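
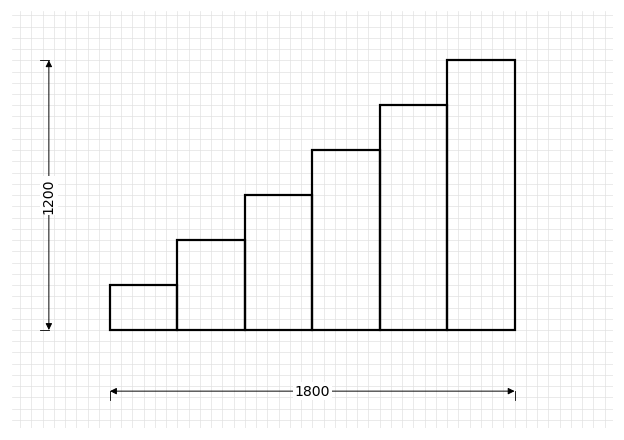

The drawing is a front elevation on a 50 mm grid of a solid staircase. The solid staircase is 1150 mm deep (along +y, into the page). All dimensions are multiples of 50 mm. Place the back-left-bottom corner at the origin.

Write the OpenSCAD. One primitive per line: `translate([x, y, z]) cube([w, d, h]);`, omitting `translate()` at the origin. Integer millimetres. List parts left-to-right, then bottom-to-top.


cube([300, 1150, 200]);
translate([300, 0, 0]) cube([300, 1150, 400]);
translate([600, 0, 0]) cube([300, 1150, 600]);
translate([900, 0, 0]) cube([300, 1150, 800]);
translate([1200, 0, 0]) cube([300, 1150, 1000]);
translate([1500, 0, 0]) cube([300, 1150, 1200]);


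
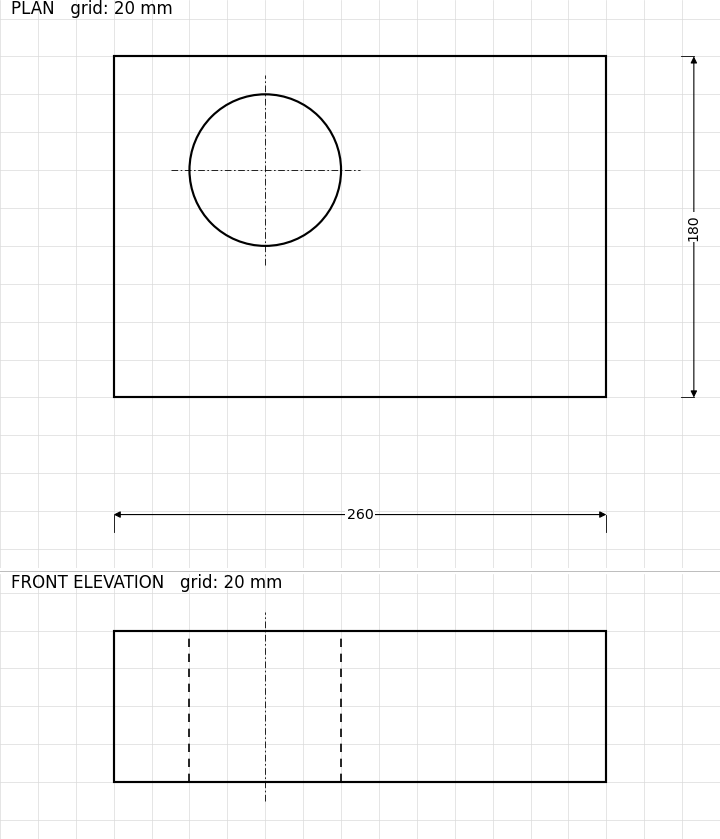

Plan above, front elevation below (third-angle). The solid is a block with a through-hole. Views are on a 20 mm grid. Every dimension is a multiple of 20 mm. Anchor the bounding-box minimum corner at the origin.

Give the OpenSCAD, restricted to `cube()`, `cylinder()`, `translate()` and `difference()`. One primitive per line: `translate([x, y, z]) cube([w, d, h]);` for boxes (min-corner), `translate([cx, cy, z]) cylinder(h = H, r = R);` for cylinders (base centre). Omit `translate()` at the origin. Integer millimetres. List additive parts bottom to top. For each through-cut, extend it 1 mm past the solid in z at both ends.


difference() {
  cube([260, 180, 80]);
  translate([80, 120, -1]) cylinder(h = 82, r = 40);
}


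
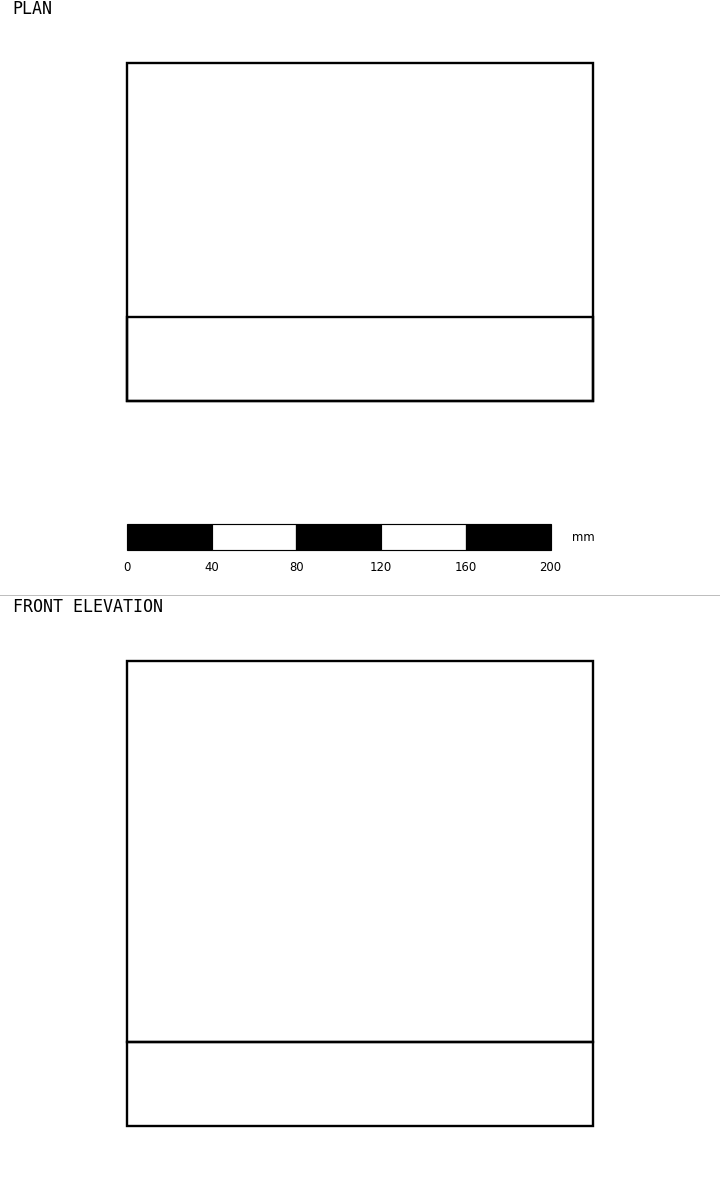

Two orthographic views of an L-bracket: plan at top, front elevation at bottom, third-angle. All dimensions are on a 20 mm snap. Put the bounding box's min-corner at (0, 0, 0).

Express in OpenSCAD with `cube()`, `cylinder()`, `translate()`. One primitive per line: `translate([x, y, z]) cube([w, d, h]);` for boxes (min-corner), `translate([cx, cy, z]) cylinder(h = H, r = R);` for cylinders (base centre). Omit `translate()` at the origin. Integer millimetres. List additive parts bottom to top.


cube([220, 160, 40]);
translate([0, 0, 40]) cube([220, 40, 180]);


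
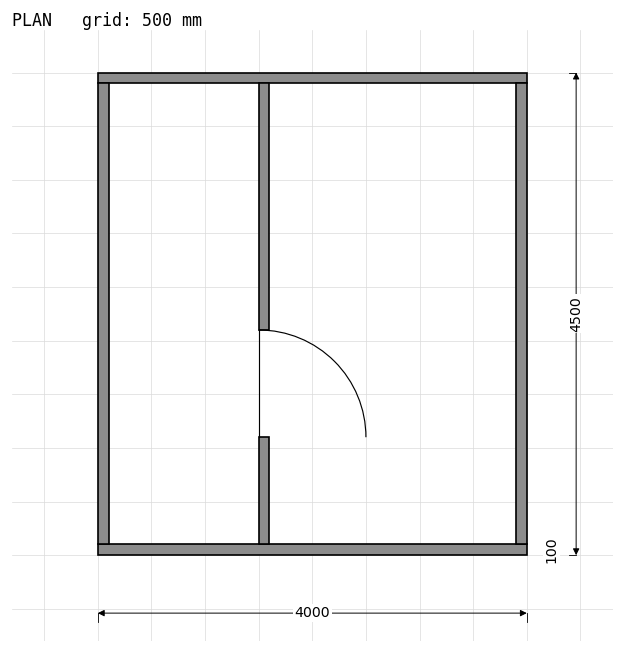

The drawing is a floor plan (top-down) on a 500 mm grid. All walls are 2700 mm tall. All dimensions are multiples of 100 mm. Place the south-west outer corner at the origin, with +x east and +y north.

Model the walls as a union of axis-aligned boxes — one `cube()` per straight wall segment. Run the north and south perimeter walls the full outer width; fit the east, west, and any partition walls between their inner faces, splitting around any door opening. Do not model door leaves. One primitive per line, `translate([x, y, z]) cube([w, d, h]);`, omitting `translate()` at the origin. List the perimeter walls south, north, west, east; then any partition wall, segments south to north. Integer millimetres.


cube([4000, 100, 2700]);
translate([0, 4400, 0]) cube([4000, 100, 2700]);
translate([0, 100, 0]) cube([100, 4300, 2700]);
translate([3900, 100, 0]) cube([100, 4300, 2700]);
translate([1500, 100, 0]) cube([100, 1000, 2700]);
translate([1500, 2100, 0]) cube([100, 2300, 2700]);


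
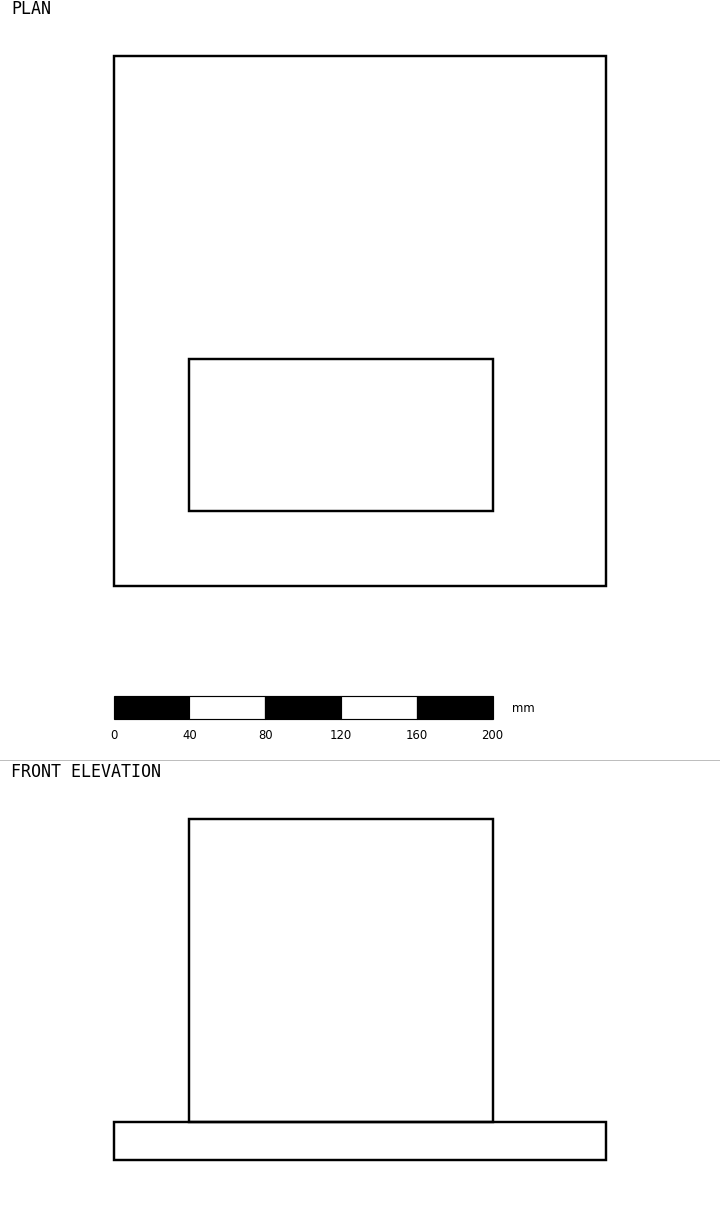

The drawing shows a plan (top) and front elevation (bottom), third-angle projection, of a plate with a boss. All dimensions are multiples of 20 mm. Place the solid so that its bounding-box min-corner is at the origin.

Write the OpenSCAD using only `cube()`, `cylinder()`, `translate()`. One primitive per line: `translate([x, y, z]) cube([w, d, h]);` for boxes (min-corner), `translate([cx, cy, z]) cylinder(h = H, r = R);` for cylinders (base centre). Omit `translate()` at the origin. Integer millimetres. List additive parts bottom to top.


cube([260, 280, 20]);
translate([40, 40, 20]) cube([160, 80, 160]);


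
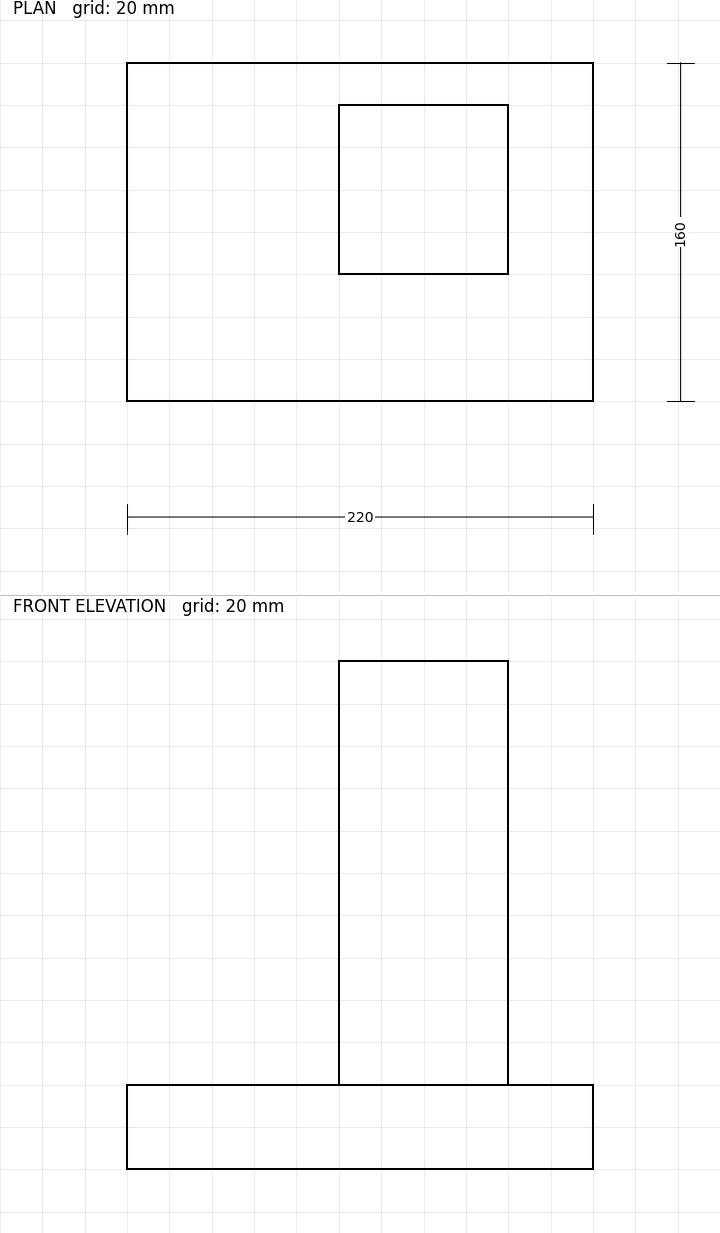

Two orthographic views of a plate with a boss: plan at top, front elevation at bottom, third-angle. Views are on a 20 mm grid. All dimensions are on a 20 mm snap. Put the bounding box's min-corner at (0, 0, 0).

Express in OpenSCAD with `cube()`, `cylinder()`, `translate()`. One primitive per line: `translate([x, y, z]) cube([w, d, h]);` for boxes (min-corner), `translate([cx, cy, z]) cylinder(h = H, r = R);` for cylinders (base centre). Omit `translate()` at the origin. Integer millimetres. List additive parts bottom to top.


cube([220, 160, 40]);
translate([100, 60, 40]) cube([80, 80, 200]);


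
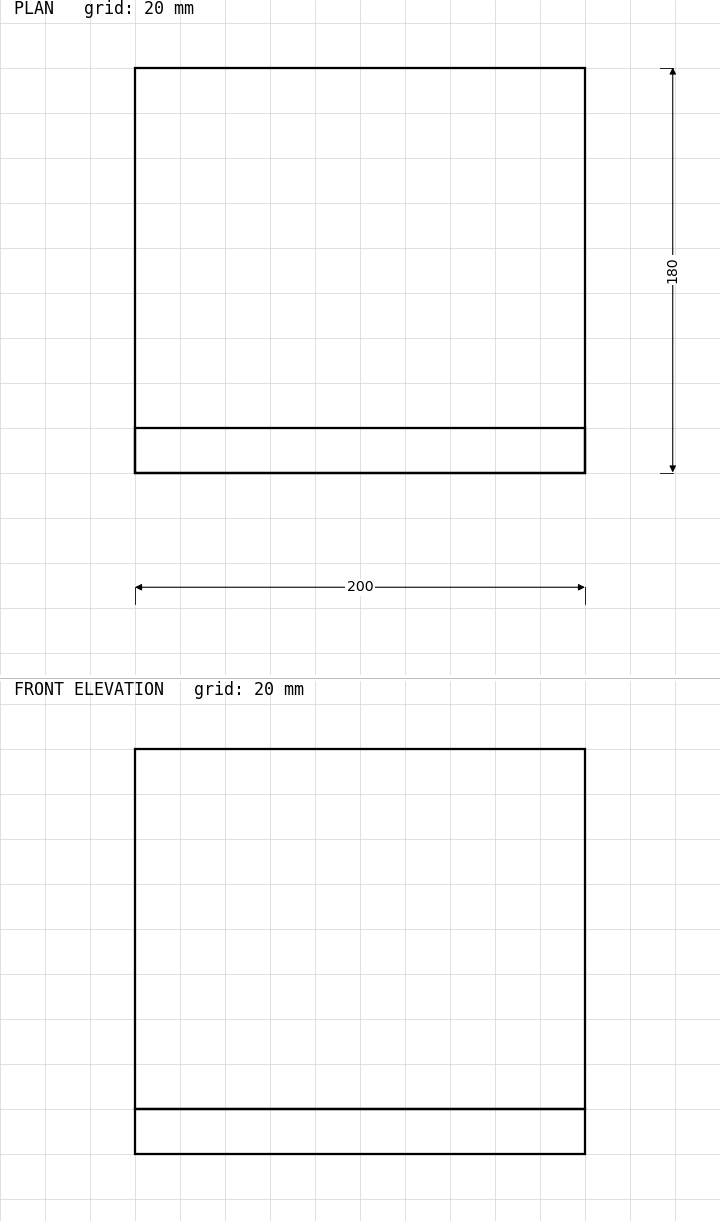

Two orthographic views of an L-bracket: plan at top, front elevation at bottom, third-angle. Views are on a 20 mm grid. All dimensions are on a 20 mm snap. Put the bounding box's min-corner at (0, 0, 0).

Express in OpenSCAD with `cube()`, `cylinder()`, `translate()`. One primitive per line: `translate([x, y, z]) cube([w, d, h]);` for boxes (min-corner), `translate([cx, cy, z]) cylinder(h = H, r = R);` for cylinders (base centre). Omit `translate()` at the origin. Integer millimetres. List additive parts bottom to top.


cube([200, 180, 20]);
translate([0, 0, 20]) cube([200, 20, 160]);


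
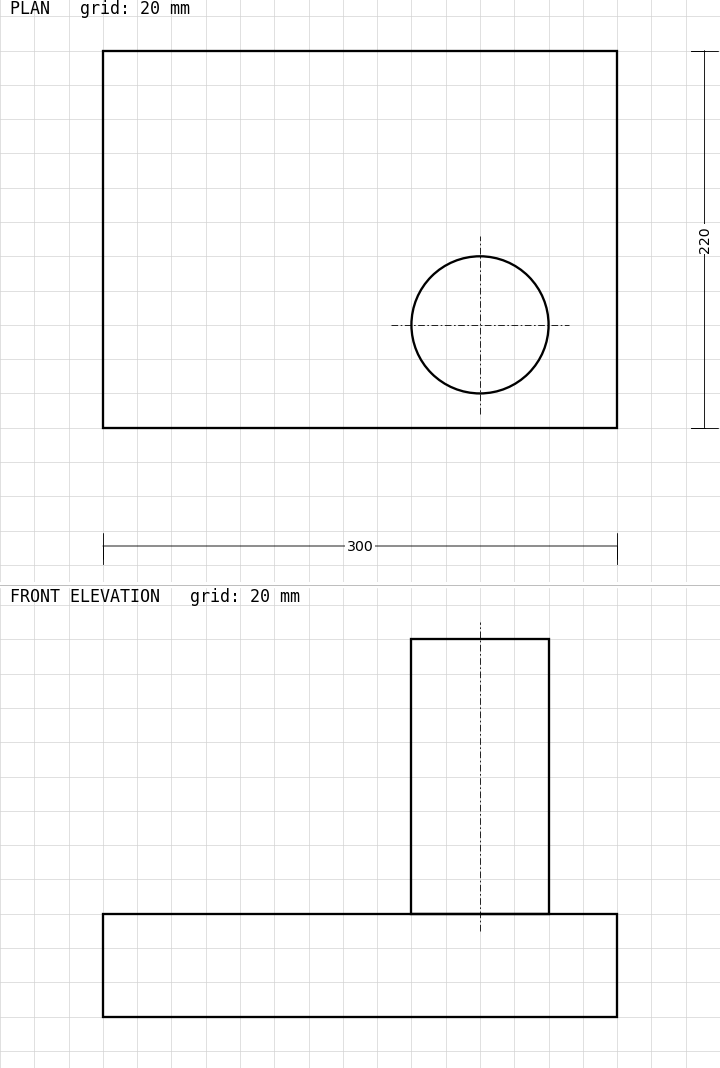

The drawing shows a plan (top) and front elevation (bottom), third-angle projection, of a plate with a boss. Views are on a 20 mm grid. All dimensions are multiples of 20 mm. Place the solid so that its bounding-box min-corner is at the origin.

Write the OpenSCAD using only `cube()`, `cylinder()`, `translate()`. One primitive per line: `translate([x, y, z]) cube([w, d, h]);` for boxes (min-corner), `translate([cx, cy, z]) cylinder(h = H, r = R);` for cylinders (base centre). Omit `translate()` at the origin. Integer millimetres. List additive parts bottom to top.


cube([300, 220, 60]);
translate([220, 60, 60]) cylinder(h = 160, r = 40);


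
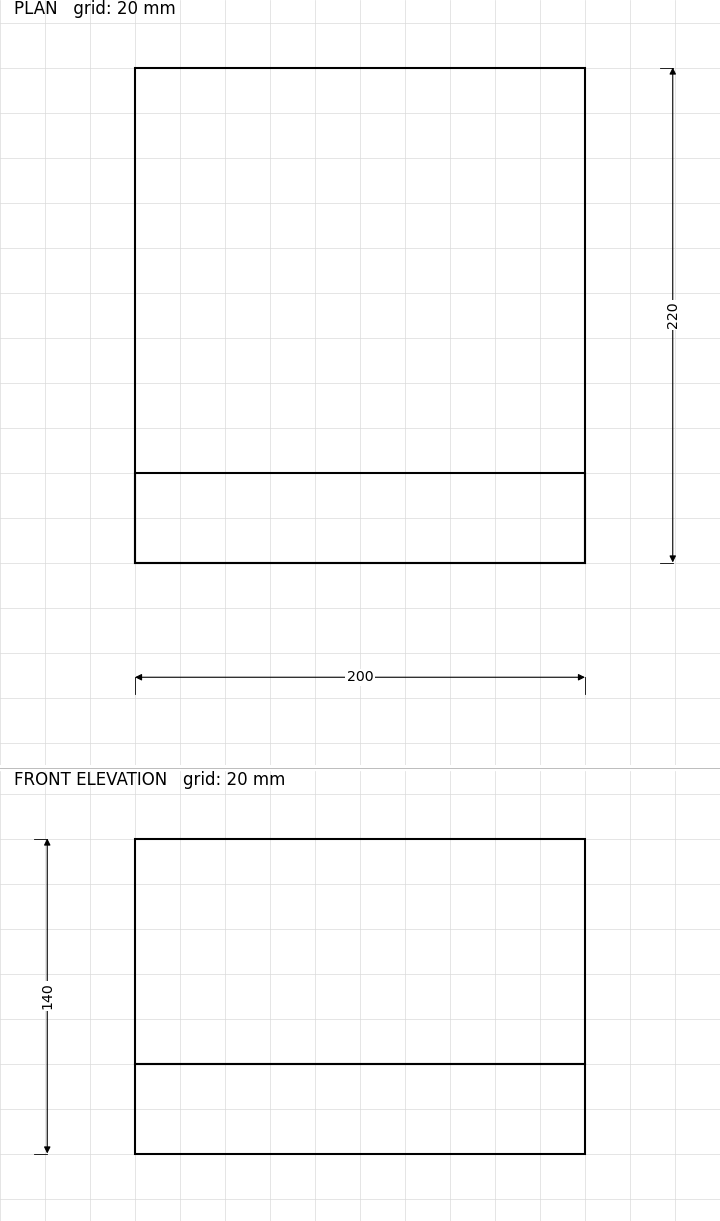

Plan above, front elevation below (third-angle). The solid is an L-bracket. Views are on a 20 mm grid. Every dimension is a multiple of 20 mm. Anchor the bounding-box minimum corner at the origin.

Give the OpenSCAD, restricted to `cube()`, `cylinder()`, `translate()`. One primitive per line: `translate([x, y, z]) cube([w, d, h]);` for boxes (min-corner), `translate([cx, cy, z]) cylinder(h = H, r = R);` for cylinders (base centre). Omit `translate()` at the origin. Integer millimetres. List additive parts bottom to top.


cube([200, 220, 40]);
translate([0, 0, 40]) cube([200, 40, 100]);


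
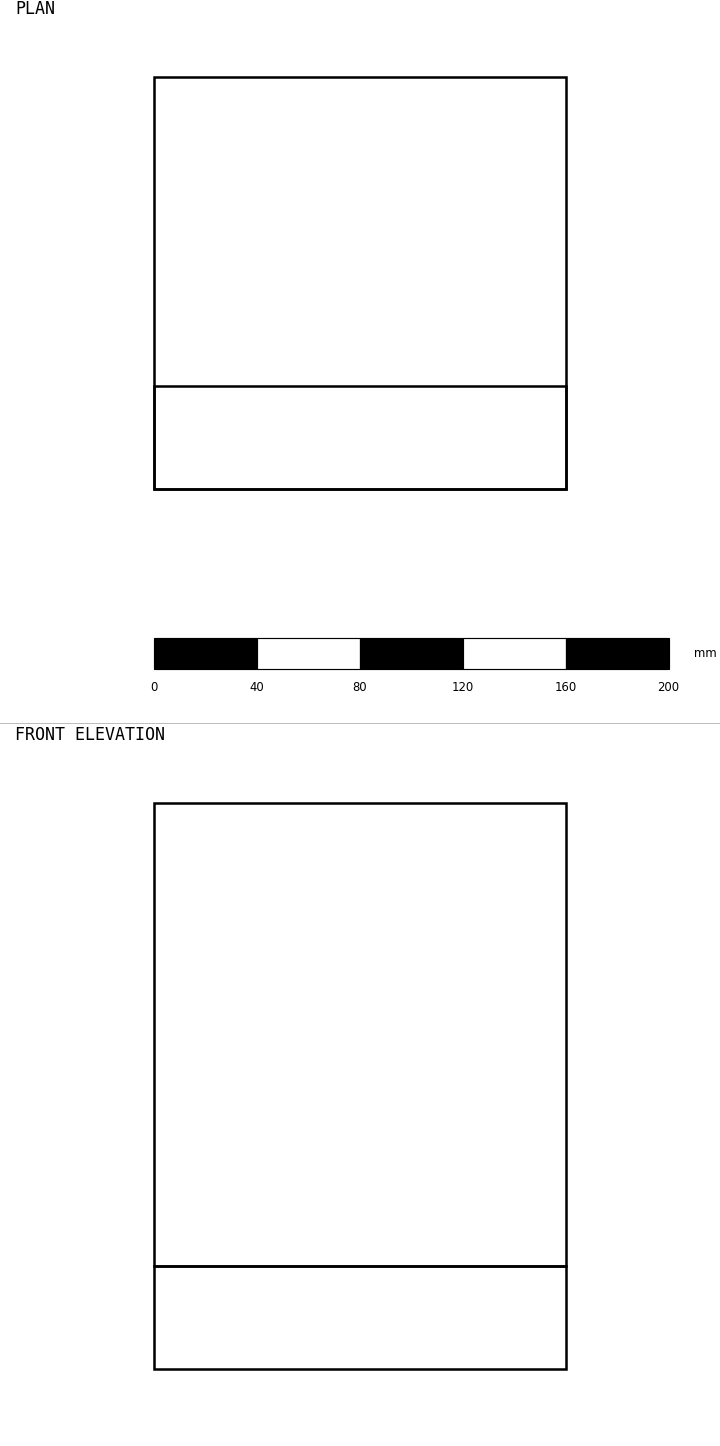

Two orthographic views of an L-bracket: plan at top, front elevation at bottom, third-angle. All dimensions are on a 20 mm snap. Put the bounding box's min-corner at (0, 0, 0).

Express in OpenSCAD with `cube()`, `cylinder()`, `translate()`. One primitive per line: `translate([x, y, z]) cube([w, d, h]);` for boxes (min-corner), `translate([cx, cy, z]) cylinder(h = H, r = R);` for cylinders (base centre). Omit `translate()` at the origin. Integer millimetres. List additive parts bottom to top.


cube([160, 160, 40]);
translate([0, 0, 40]) cube([160, 40, 180]);


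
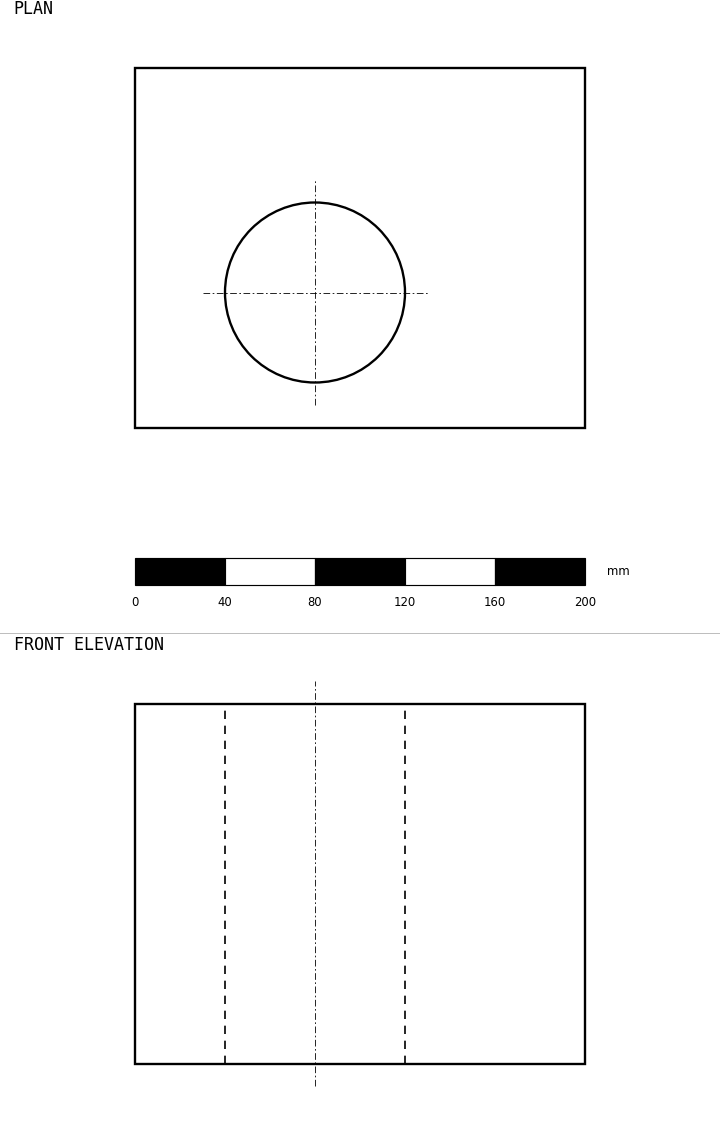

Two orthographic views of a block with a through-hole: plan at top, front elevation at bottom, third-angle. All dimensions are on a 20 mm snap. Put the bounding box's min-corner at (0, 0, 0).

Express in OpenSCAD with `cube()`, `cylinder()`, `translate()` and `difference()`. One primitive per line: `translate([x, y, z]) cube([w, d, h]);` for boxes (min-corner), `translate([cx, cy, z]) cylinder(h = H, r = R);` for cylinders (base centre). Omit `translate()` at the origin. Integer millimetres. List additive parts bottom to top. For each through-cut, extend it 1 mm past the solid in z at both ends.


difference() {
  cube([200, 160, 160]);
  translate([80, 60, -1]) cylinder(h = 162, r = 40);
}


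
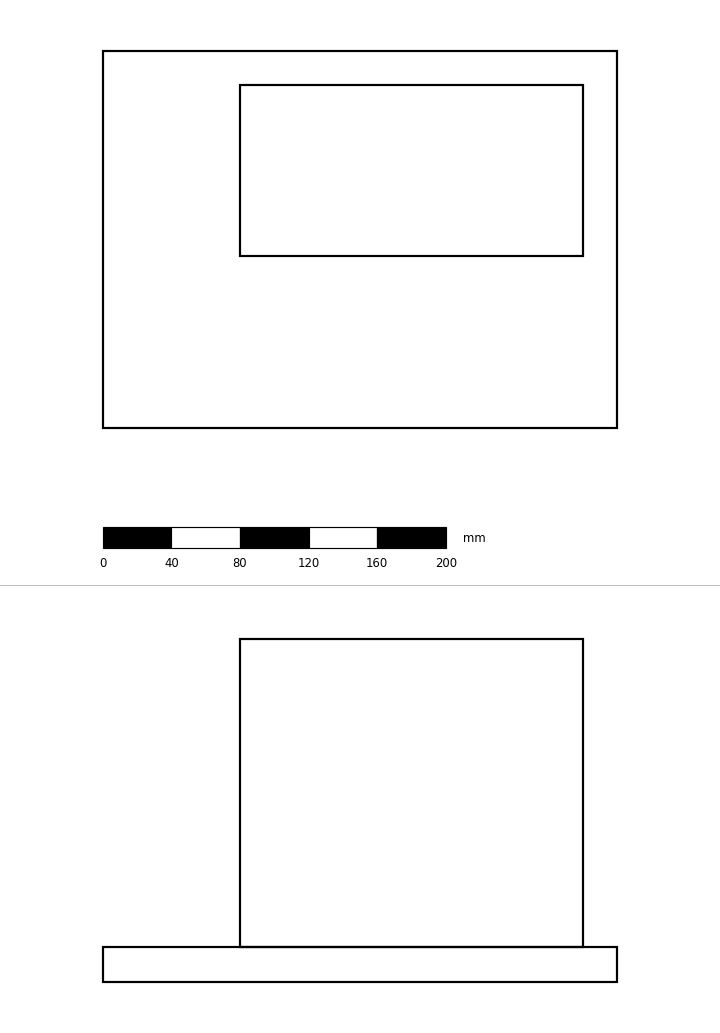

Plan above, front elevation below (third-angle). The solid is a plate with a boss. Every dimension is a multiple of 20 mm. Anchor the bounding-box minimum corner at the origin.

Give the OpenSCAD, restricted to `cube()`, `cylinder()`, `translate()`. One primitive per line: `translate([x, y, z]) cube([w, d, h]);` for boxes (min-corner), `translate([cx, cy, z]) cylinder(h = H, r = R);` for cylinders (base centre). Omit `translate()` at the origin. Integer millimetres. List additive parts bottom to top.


cube([300, 220, 20]);
translate([80, 100, 20]) cube([200, 100, 180]);


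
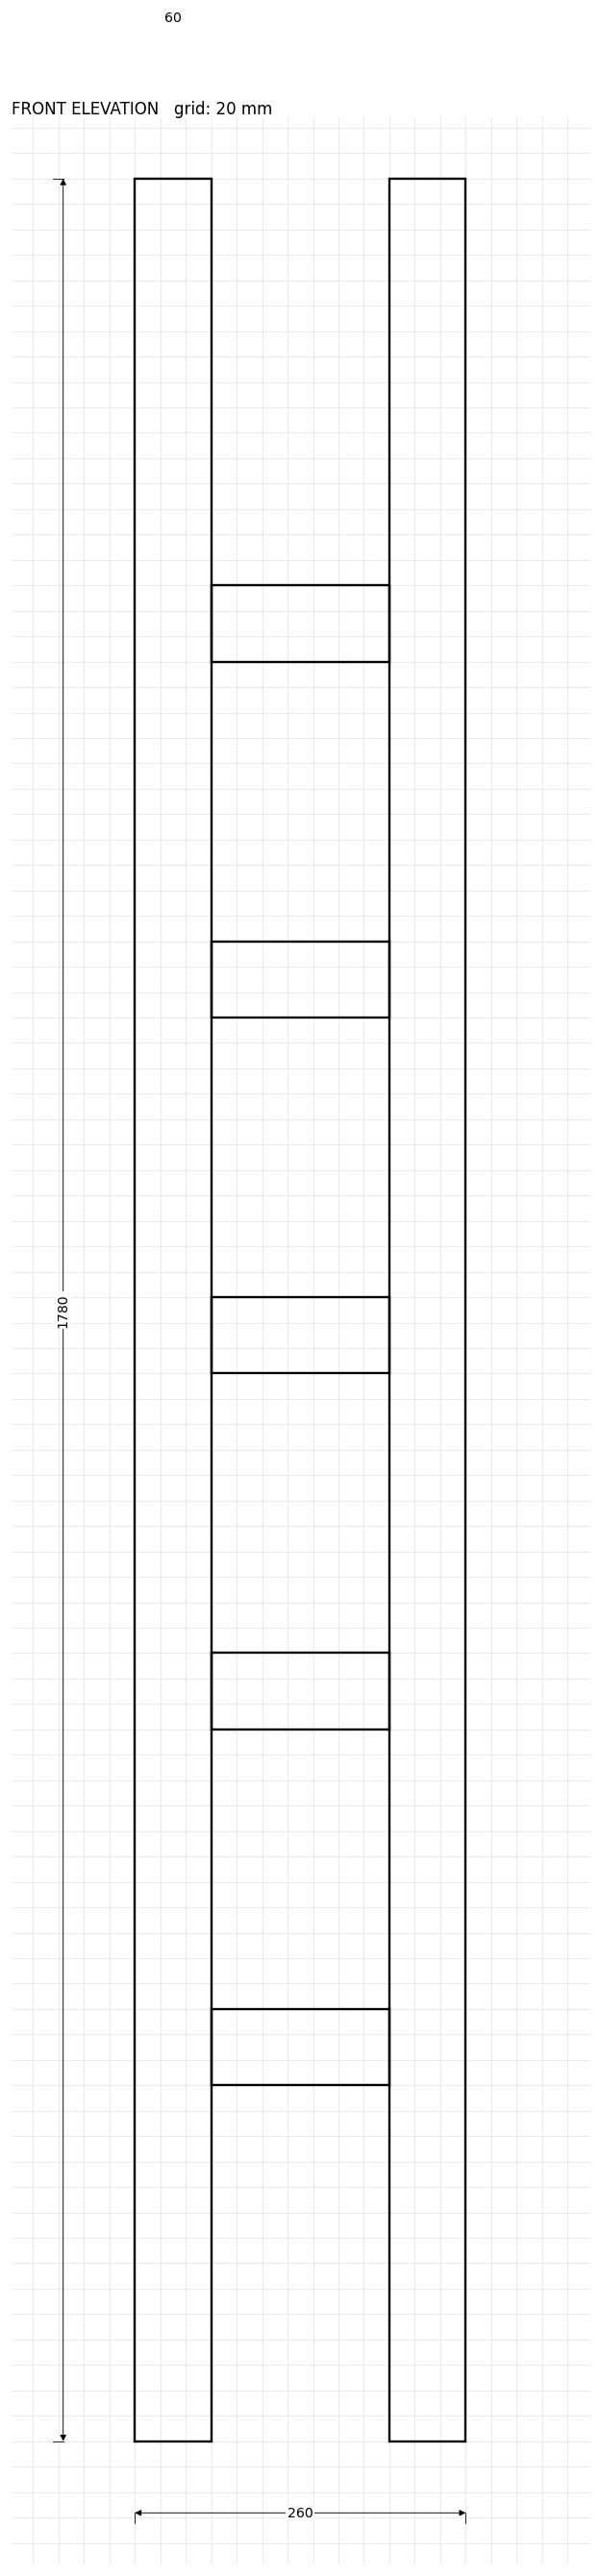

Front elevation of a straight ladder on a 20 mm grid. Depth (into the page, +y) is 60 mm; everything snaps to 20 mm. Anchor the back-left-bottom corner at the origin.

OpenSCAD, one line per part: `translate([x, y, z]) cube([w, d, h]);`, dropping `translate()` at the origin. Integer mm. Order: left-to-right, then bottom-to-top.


cube([60, 60, 1780]);
translate([60, 0, 280]) cube([140, 60, 60]);
translate([60, 0, 560]) cube([140, 60, 60]);
translate([60, 0, 840]) cube([140, 60, 60]);
translate([60, 0, 1120]) cube([140, 60, 60]);
translate([60, 0, 1400]) cube([140, 60, 60]);
translate([200, 0, 0]) cube([60, 60, 1780]);


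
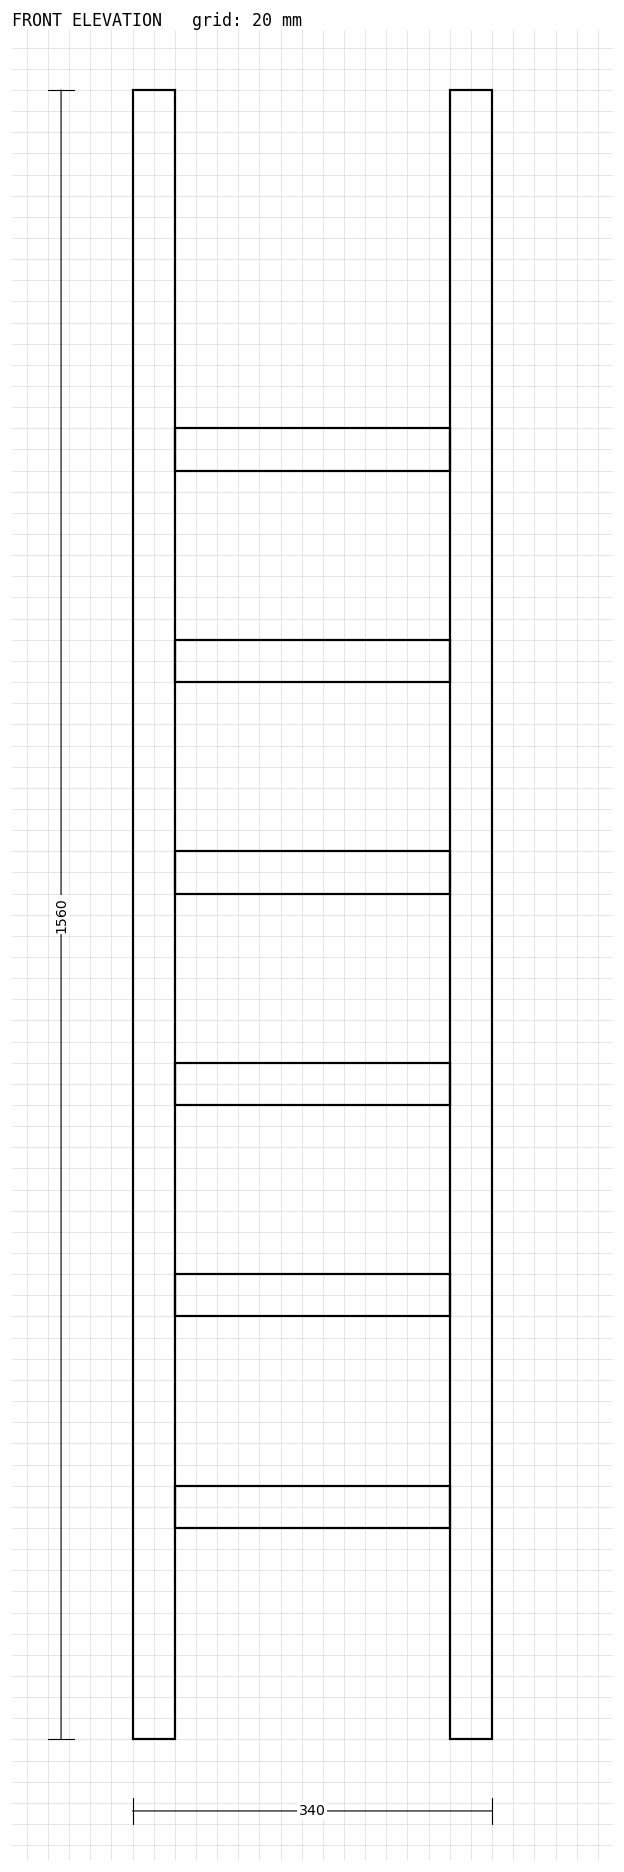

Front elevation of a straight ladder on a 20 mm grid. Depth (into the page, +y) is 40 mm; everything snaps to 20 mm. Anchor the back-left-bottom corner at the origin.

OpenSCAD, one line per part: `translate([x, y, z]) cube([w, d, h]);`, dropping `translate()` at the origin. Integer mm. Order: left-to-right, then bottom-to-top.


cube([40, 40, 1560]);
translate([40, 0, 200]) cube([260, 40, 40]);
translate([40, 0, 400]) cube([260, 40, 40]);
translate([40, 0, 600]) cube([260, 40, 40]);
translate([40, 0, 800]) cube([260, 40, 40]);
translate([40, 0, 1000]) cube([260, 40, 40]);
translate([40, 0, 1200]) cube([260, 40, 40]);
translate([300, 0, 0]) cube([40, 40, 1560]);


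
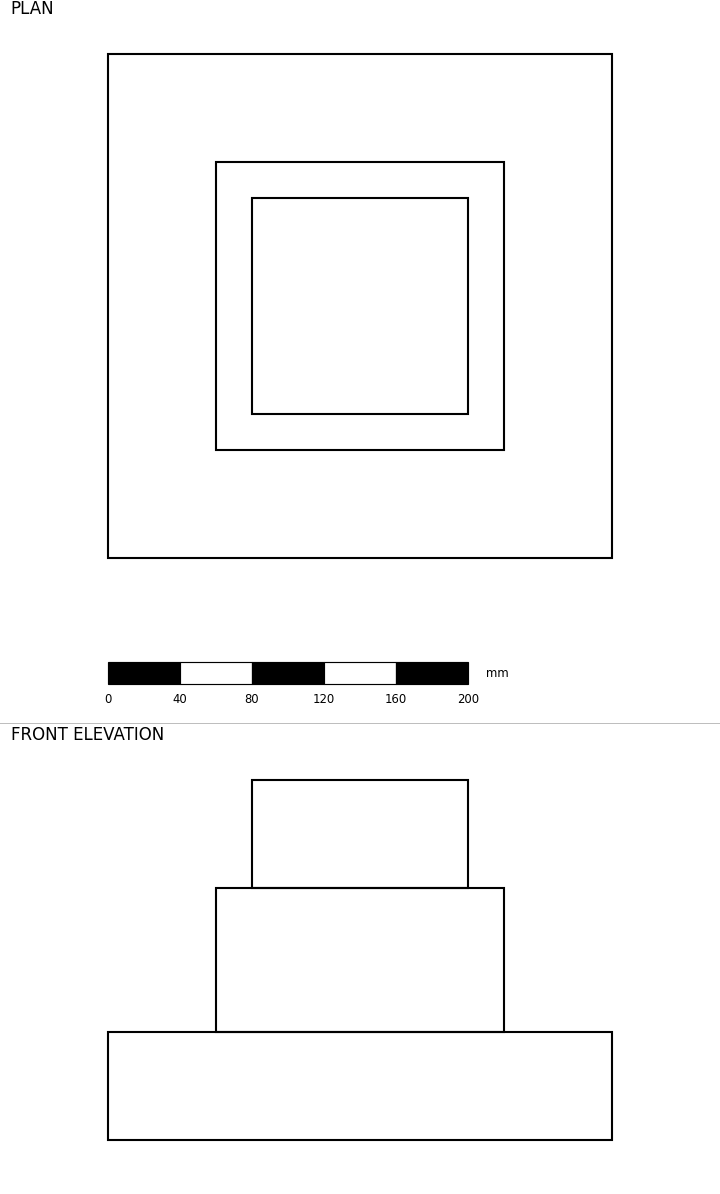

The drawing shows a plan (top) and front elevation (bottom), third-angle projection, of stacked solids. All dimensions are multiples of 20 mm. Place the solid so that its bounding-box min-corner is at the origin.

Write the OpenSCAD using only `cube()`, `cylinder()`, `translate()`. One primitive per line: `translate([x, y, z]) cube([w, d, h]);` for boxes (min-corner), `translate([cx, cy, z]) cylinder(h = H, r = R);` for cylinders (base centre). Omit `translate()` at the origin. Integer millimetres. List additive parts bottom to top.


cube([280, 280, 60]);
translate([60, 60, 60]) cube([160, 160, 80]);
translate([80, 80, 140]) cube([120, 120, 60]);


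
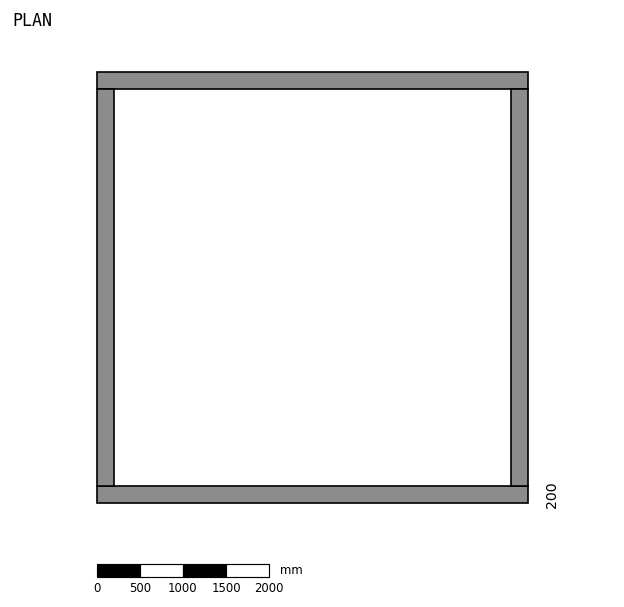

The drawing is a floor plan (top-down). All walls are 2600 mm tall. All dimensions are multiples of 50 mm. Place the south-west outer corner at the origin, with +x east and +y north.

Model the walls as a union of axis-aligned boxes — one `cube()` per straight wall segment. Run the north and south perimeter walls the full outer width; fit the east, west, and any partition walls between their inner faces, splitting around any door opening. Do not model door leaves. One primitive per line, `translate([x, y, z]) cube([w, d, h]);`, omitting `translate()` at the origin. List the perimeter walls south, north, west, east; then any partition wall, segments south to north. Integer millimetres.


cube([5000, 200, 2600]);
translate([0, 4800, 0]) cube([5000, 200, 2600]);
translate([0, 200, 0]) cube([200, 4600, 2600]);
translate([4800, 200, 0]) cube([200, 4600, 2600]);


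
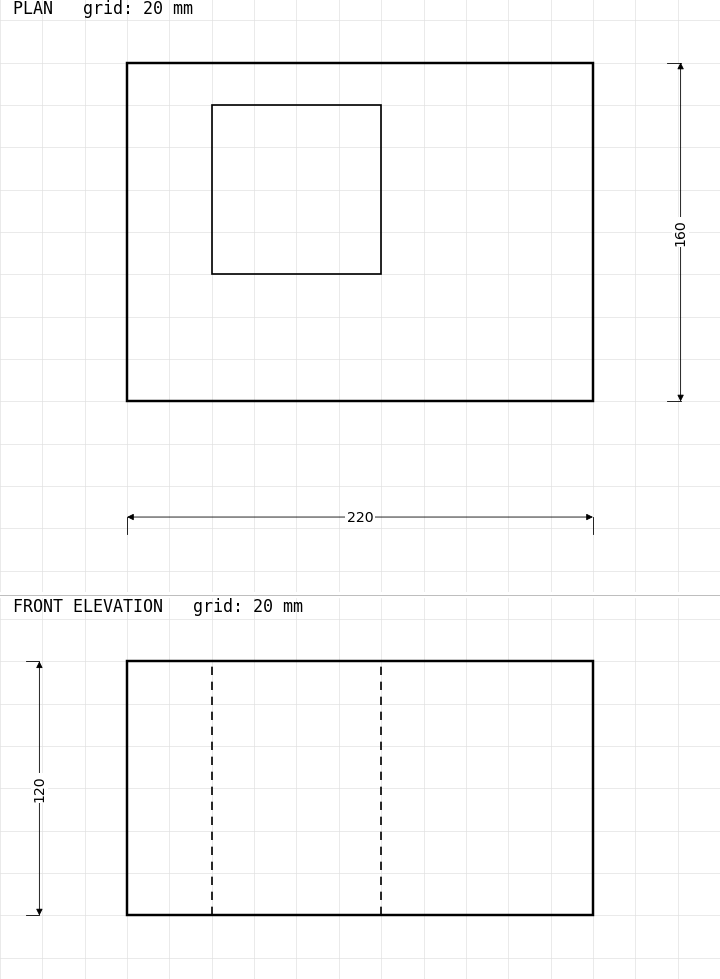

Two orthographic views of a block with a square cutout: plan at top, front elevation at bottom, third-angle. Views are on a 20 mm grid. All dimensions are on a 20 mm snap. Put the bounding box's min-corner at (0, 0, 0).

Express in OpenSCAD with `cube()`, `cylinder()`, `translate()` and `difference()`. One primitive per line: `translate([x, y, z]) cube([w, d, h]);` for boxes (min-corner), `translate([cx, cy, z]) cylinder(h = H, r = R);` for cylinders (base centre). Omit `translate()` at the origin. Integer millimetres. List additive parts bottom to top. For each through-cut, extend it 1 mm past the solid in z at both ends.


difference() {
  cube([220, 160, 120]);
  translate([40, 60, -1]) cube([80, 80, 122]);
}


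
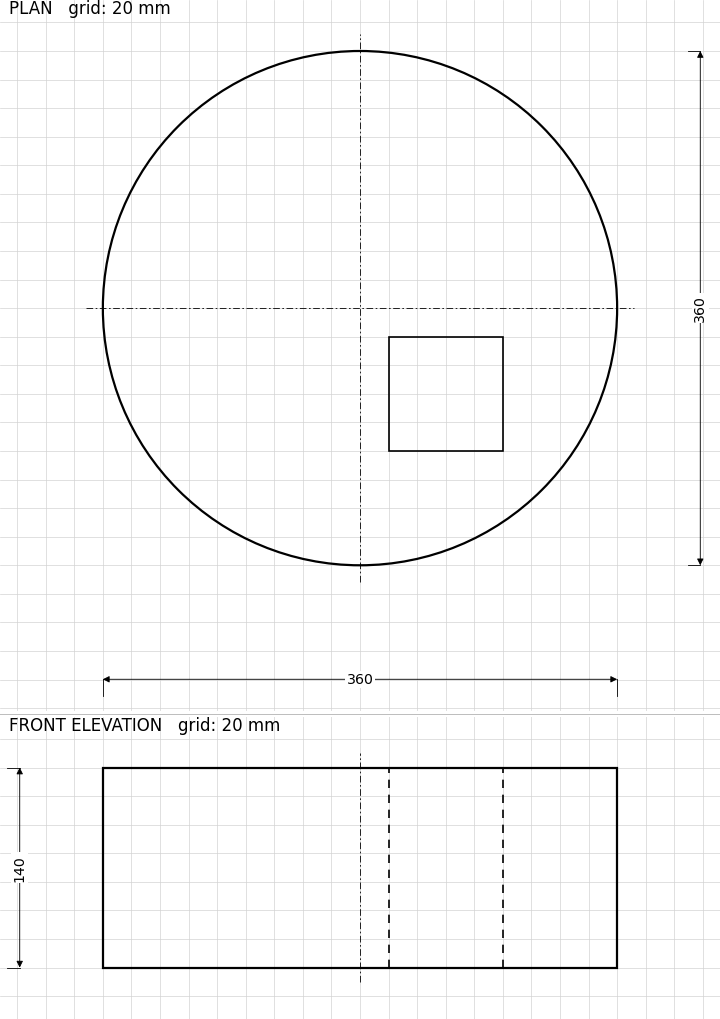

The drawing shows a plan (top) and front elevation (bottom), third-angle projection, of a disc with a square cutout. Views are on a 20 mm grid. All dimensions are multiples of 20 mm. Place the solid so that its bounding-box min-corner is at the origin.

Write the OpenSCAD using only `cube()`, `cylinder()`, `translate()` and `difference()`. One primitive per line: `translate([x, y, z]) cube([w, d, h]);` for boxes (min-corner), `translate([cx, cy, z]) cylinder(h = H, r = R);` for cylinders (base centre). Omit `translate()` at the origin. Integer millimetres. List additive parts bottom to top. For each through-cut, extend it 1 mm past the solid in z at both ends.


difference() {
  translate([180, 180, 0]) cylinder(h = 140, r = 180);
  translate([200, 80, -1]) cube([80, 80, 142]);
}


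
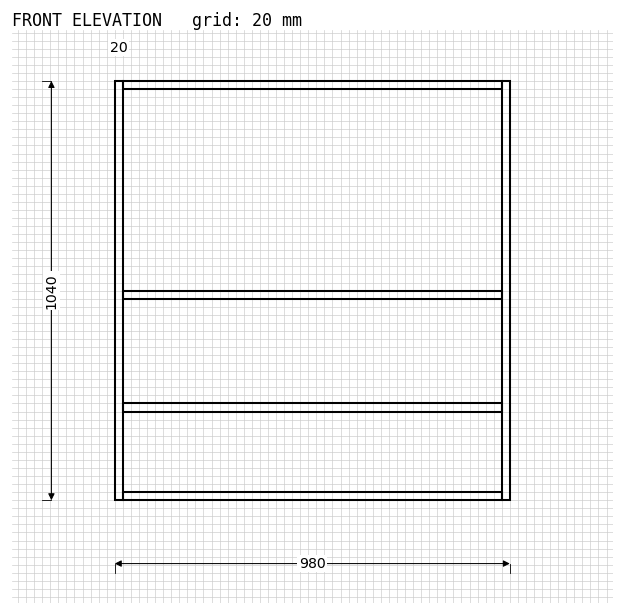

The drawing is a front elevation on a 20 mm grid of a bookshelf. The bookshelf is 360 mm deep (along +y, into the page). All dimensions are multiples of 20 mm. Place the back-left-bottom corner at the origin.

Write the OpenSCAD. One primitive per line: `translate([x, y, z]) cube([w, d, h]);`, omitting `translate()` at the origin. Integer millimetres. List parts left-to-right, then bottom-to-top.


cube([20, 360, 1040]);
translate([20, 0, 0]) cube([940, 360, 20]);
translate([20, 0, 220]) cube([940, 360, 20]);
translate([20, 0, 500]) cube([940, 360, 20]);
translate([20, 0, 1020]) cube([940, 360, 20]);
translate([960, 0, 0]) cube([20, 360, 1040]);


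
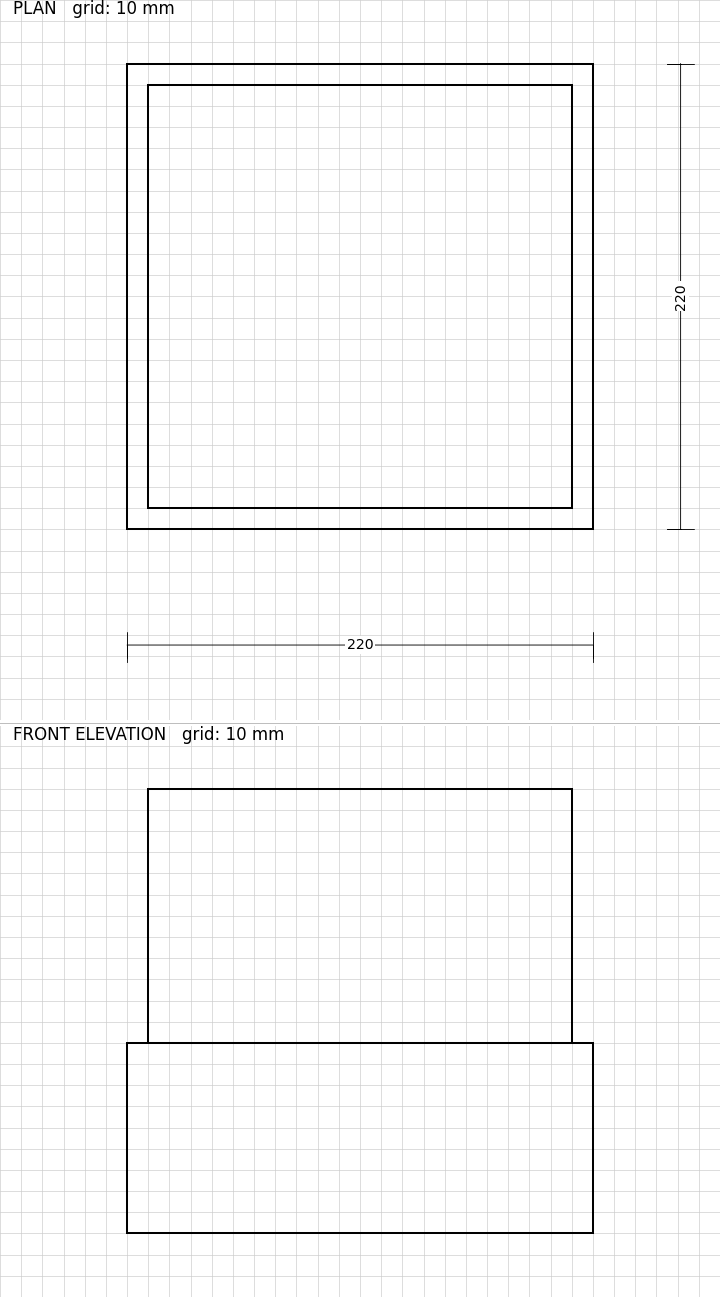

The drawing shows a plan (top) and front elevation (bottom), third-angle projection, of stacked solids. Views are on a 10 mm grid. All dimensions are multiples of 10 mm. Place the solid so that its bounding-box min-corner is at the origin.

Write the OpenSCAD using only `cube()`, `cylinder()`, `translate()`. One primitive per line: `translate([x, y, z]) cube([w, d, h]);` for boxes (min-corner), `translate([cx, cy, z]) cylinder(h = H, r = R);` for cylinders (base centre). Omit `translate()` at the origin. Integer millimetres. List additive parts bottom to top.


cube([220, 220, 90]);
translate([10, 10, 90]) cube([200, 200, 120]);


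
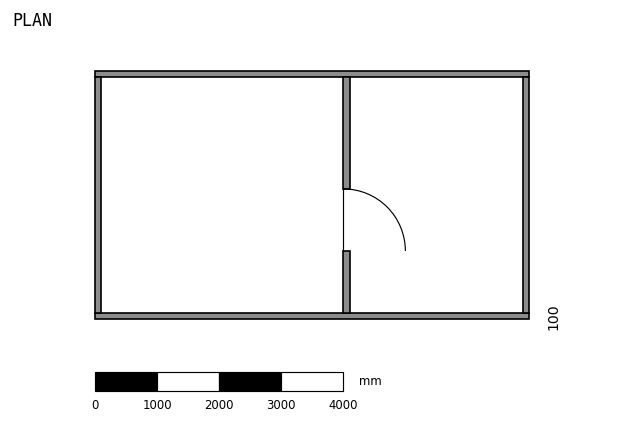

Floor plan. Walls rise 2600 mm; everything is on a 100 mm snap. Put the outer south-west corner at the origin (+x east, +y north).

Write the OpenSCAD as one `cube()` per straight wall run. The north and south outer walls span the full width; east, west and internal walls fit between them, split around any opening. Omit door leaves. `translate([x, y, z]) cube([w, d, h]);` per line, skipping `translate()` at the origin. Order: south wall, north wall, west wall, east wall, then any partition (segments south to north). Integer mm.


cube([7000, 100, 2600]);
translate([0, 3900, 0]) cube([7000, 100, 2600]);
translate([0, 100, 0]) cube([100, 3800, 2600]);
translate([6900, 100, 0]) cube([100, 3800, 2600]);
translate([4000, 100, 0]) cube([100, 1000, 2600]);
translate([4000, 2100, 0]) cube([100, 1800, 2600]);


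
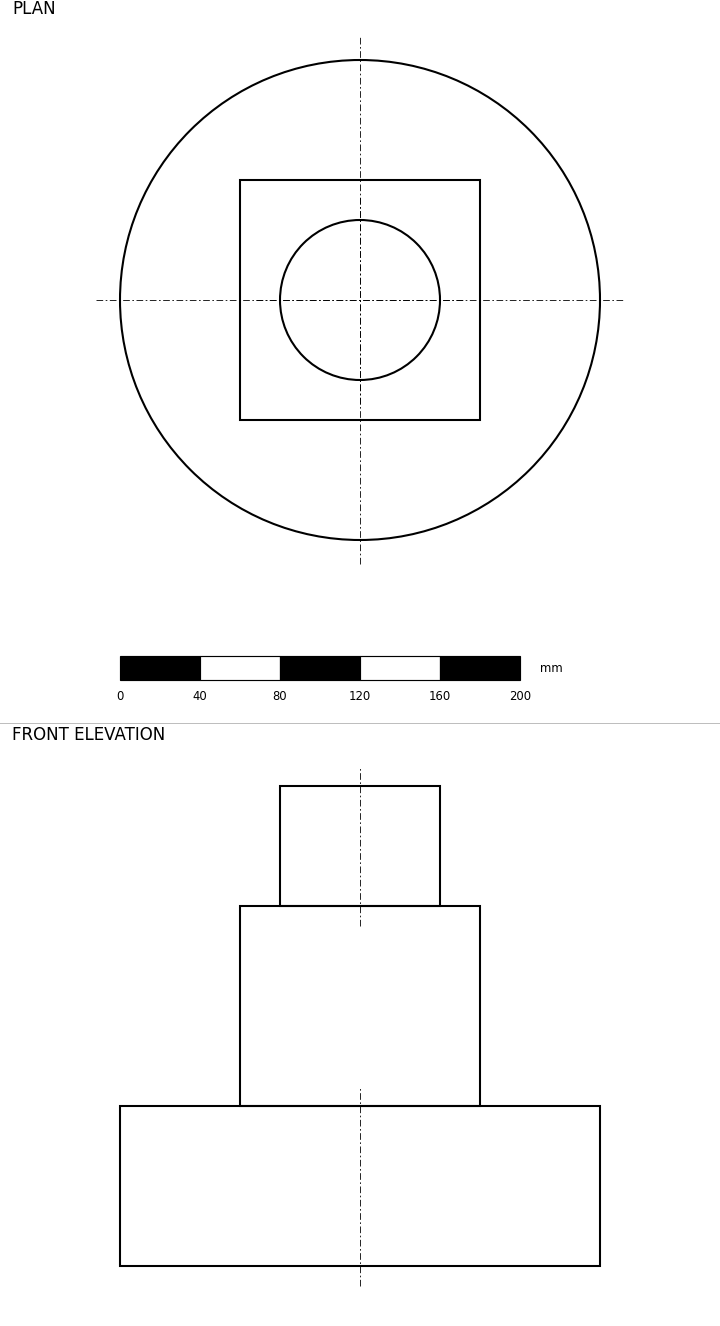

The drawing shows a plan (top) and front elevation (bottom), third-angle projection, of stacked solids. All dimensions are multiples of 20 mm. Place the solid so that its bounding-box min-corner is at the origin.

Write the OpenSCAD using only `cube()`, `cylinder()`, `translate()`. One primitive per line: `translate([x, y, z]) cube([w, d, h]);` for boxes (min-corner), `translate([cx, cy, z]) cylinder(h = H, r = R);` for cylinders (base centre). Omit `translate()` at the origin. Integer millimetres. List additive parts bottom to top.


translate([120, 120, 0]) cylinder(h = 80, r = 120);
translate([60, 60, 80]) cube([120, 120, 100]);
translate([120, 120, 180]) cylinder(h = 60, r = 40);


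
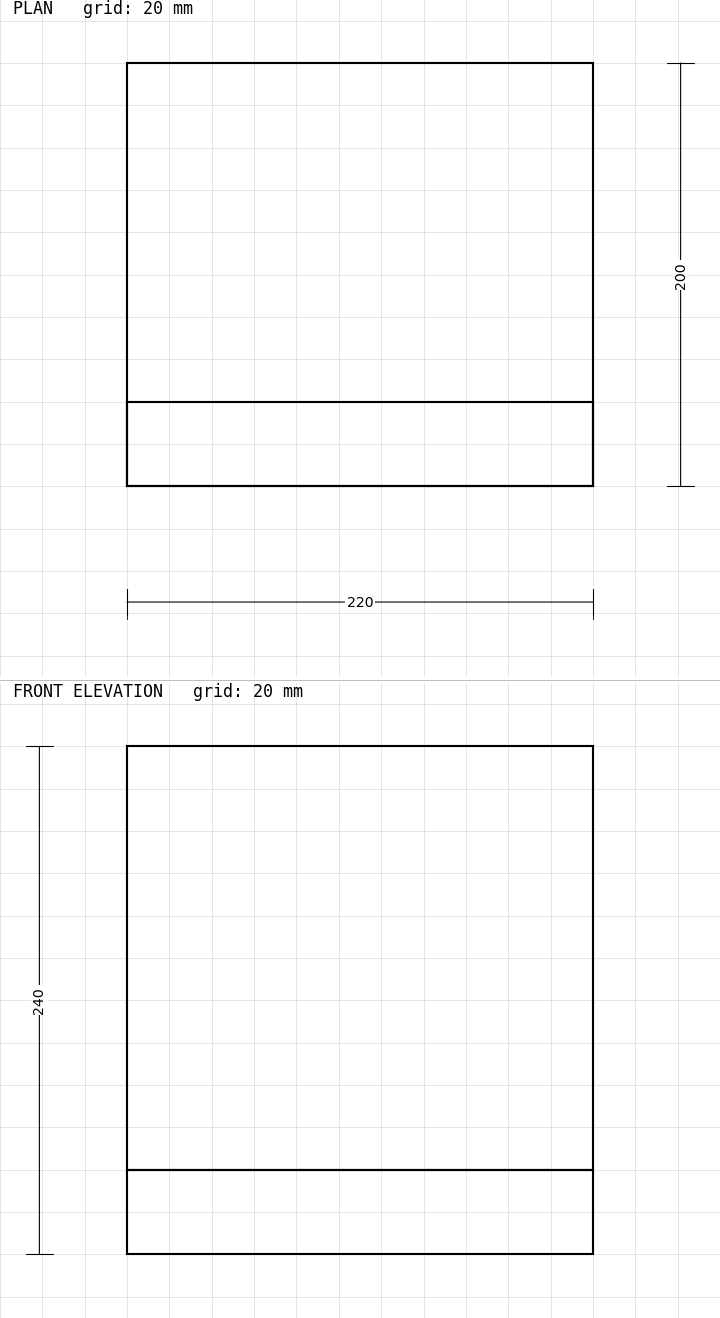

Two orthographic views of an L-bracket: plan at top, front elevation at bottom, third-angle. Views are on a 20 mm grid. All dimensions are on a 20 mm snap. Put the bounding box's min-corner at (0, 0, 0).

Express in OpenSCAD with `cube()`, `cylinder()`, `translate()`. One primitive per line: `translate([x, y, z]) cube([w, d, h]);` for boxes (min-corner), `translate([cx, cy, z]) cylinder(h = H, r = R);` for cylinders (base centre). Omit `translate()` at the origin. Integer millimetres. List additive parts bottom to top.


cube([220, 200, 40]);
translate([0, 0, 40]) cube([220, 40, 200]);


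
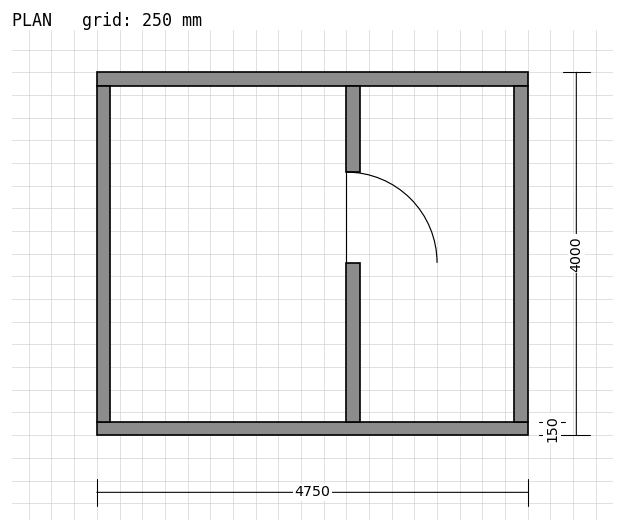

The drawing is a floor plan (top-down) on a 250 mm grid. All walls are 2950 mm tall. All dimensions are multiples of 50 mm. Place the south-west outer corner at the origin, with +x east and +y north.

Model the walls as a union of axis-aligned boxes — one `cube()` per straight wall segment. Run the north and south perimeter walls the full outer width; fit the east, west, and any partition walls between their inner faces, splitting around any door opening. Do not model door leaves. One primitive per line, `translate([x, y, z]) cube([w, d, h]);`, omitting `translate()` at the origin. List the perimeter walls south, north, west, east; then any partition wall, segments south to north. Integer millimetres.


cube([4750, 150, 2950]);
translate([0, 3850, 0]) cube([4750, 150, 2950]);
translate([0, 150, 0]) cube([150, 3700, 2950]);
translate([4600, 150, 0]) cube([150, 3700, 2950]);
translate([2750, 150, 0]) cube([150, 1750, 2950]);
translate([2750, 2900, 0]) cube([150, 950, 2950]);


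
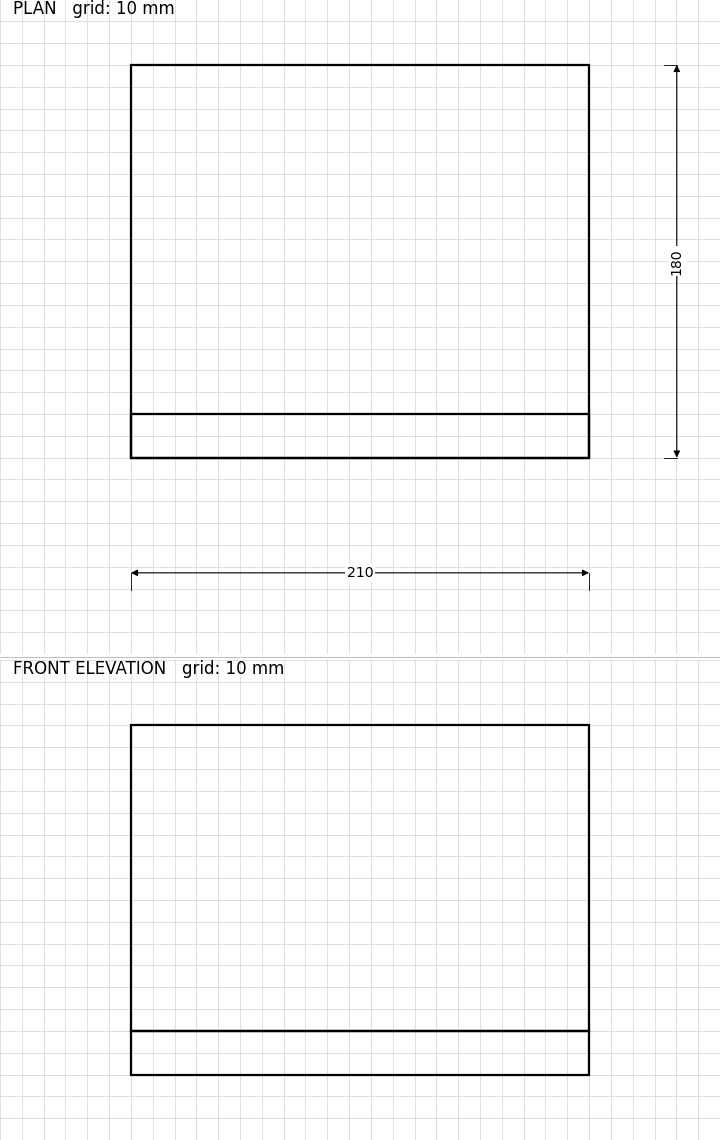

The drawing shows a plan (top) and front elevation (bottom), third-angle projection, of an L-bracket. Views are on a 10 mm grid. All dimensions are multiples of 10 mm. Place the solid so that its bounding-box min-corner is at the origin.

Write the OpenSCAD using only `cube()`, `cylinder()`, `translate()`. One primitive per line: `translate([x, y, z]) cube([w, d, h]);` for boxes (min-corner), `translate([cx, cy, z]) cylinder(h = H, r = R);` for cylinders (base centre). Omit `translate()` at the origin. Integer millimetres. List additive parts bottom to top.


cube([210, 180, 20]);
translate([0, 0, 20]) cube([210, 20, 140]);


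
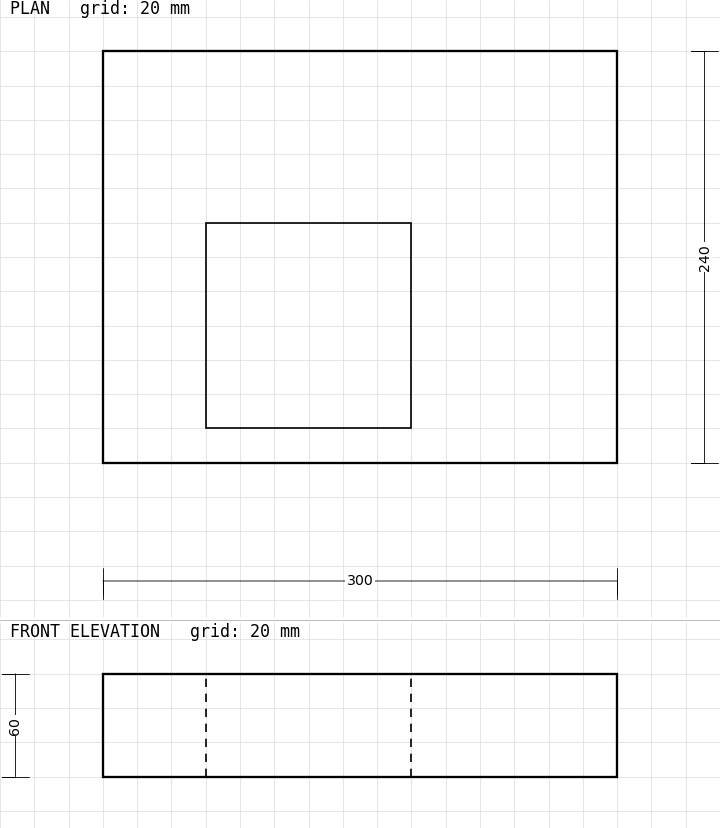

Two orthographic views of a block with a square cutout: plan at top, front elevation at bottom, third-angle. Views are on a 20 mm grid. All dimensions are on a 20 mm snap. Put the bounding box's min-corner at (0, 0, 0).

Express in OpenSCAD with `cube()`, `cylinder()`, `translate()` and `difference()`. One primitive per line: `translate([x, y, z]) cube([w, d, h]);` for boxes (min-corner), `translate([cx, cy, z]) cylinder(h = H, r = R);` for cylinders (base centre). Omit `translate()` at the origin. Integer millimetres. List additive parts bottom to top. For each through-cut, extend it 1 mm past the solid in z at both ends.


difference() {
  cube([300, 240, 60]);
  translate([60, 20, -1]) cube([120, 120, 62]);
}


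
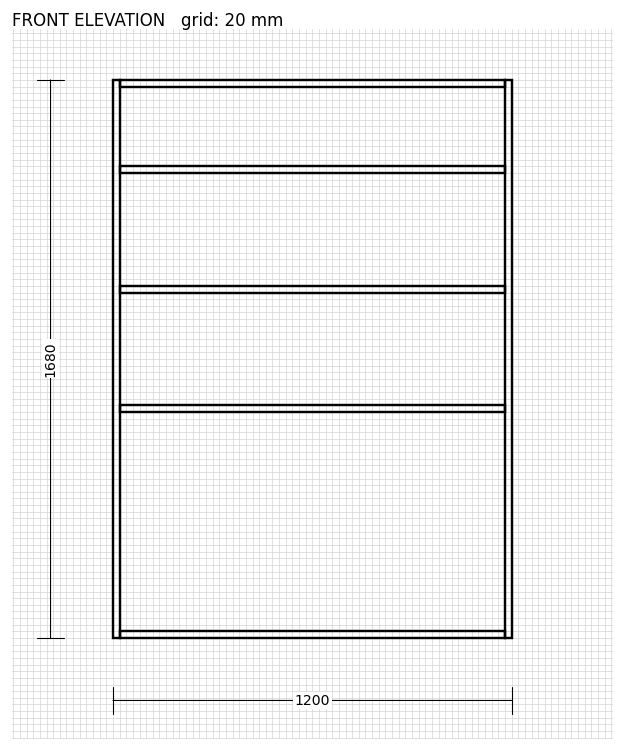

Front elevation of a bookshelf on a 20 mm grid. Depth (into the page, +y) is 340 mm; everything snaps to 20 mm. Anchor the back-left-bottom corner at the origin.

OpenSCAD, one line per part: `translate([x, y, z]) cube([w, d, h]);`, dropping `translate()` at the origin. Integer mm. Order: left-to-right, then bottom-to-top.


cube([20, 340, 1680]);
translate([20, 0, 0]) cube([1160, 340, 20]);
translate([20, 0, 680]) cube([1160, 340, 20]);
translate([20, 0, 1040]) cube([1160, 340, 20]);
translate([20, 0, 1400]) cube([1160, 340, 20]);
translate([20, 0, 1660]) cube([1160, 340, 20]);
translate([1180, 0, 0]) cube([20, 340, 1680]);


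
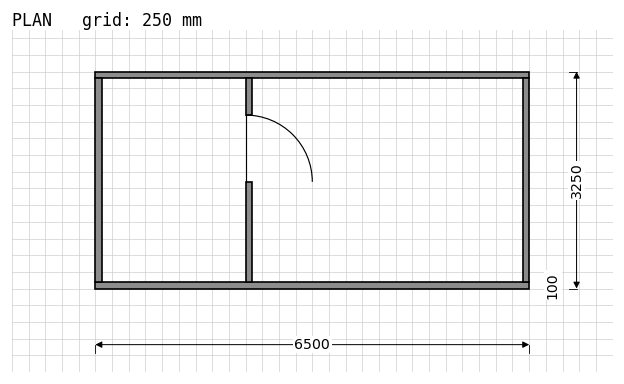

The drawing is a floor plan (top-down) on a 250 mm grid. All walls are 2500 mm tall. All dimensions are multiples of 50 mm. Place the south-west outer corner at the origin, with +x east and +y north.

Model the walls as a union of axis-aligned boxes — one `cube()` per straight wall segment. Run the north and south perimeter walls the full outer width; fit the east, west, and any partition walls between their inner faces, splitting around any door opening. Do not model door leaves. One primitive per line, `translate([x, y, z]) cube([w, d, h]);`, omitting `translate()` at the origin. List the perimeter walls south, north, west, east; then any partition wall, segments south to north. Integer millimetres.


cube([6500, 100, 2500]);
translate([0, 3150, 0]) cube([6500, 100, 2500]);
translate([0, 100, 0]) cube([100, 3050, 2500]);
translate([6400, 100, 0]) cube([100, 3050, 2500]);
translate([2250, 100, 0]) cube([100, 1500, 2500]);
translate([2250, 2600, 0]) cube([100, 550, 2500]);


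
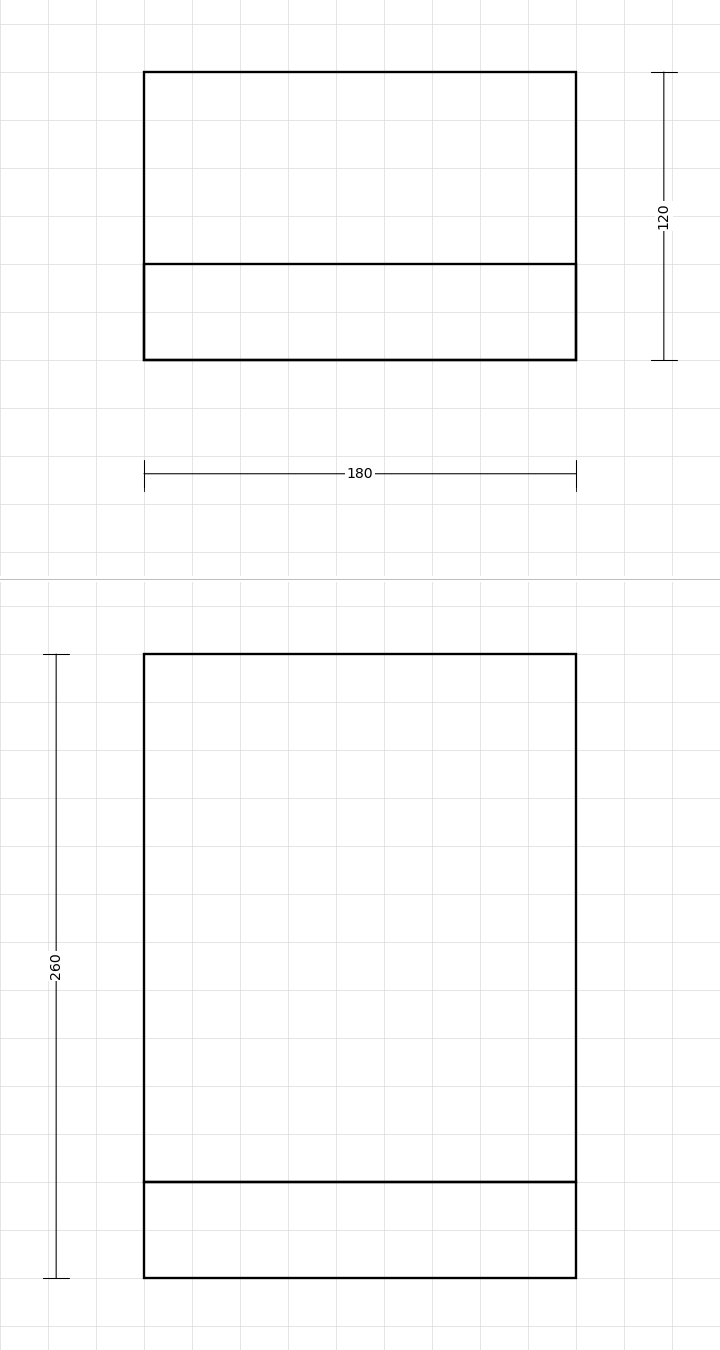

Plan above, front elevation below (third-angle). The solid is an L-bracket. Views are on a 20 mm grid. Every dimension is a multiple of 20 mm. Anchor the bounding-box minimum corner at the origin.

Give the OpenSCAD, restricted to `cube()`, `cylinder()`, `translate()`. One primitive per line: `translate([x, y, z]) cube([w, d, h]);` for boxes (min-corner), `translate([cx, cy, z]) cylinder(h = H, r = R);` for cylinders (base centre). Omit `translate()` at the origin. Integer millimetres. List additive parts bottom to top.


cube([180, 120, 40]);
translate([0, 0, 40]) cube([180, 40, 220]);


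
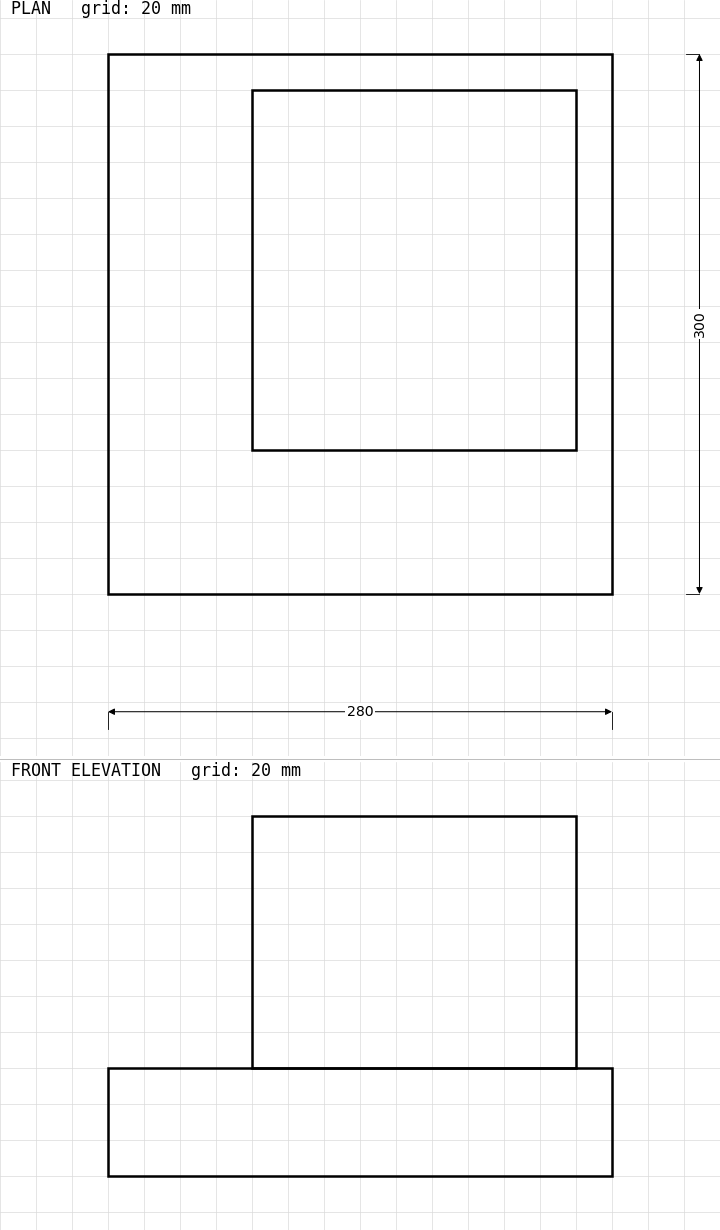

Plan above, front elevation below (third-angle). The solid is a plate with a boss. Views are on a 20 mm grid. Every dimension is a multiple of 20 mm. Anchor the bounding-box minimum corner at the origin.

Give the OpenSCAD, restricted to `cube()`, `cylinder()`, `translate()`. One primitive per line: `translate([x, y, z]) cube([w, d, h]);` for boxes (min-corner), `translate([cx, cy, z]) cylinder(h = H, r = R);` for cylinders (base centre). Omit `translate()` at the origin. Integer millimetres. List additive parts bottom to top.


cube([280, 300, 60]);
translate([80, 80, 60]) cube([180, 200, 140]);


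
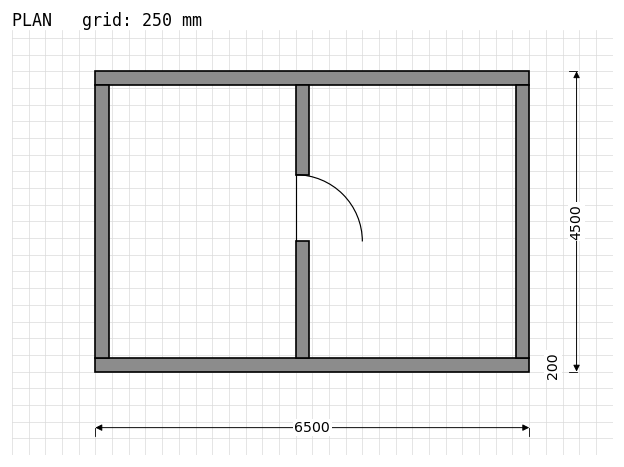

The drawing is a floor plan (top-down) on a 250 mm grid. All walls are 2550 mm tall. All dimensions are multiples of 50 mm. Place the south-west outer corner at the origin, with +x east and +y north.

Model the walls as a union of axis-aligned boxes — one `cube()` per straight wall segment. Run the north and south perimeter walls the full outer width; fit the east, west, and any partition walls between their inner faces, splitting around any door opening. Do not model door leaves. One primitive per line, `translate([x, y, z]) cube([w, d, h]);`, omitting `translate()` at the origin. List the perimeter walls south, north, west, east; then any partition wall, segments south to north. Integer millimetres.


cube([6500, 200, 2550]);
translate([0, 4300, 0]) cube([6500, 200, 2550]);
translate([0, 200, 0]) cube([200, 4100, 2550]);
translate([6300, 200, 0]) cube([200, 4100, 2550]);
translate([3000, 200, 0]) cube([200, 1750, 2550]);
translate([3000, 2950, 0]) cube([200, 1350, 2550]);


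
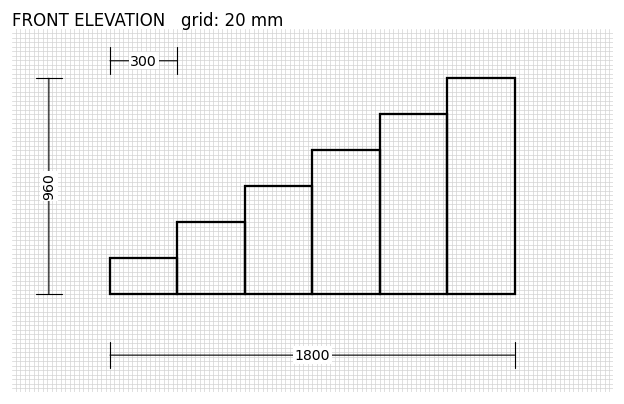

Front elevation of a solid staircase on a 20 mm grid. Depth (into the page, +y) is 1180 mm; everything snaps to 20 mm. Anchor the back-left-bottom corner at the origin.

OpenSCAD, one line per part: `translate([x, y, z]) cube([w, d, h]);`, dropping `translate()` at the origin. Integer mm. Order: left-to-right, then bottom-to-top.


cube([300, 1180, 160]);
translate([300, 0, 0]) cube([300, 1180, 320]);
translate([600, 0, 0]) cube([300, 1180, 480]);
translate([900, 0, 0]) cube([300, 1180, 640]);
translate([1200, 0, 0]) cube([300, 1180, 800]);
translate([1500, 0, 0]) cube([300, 1180, 960]);


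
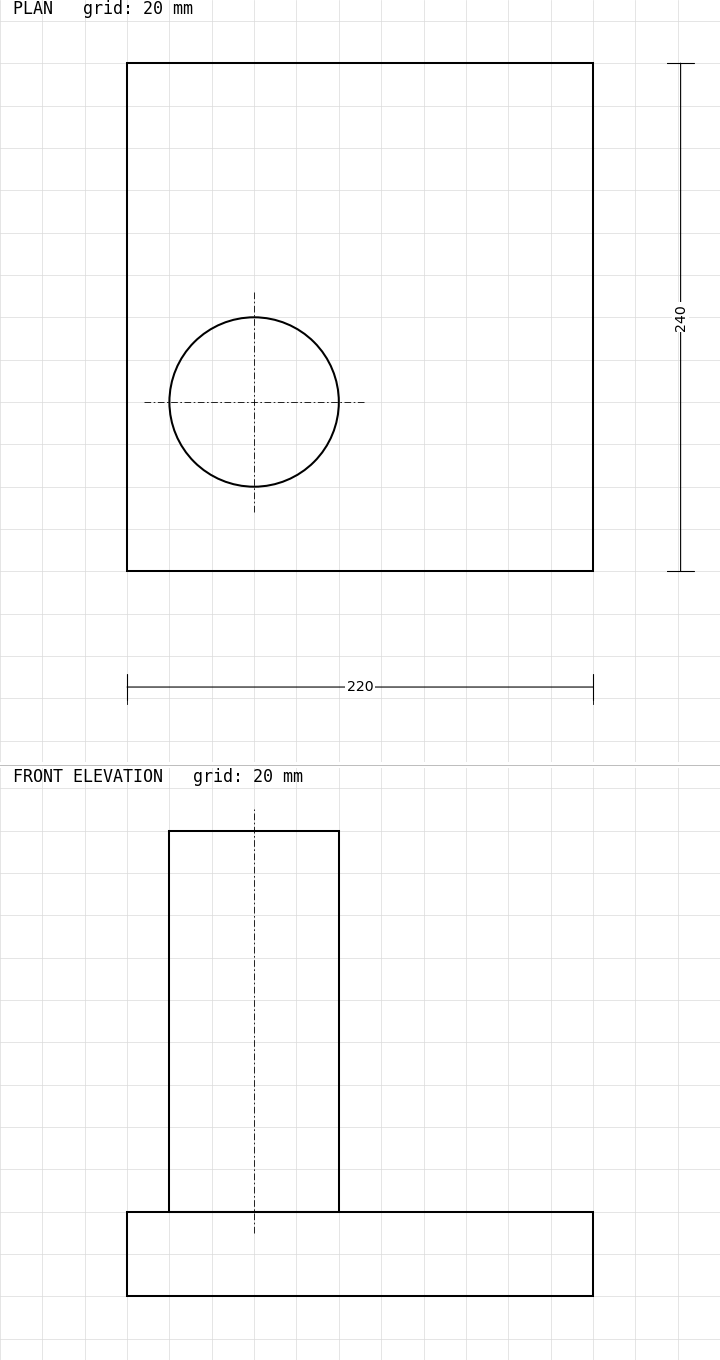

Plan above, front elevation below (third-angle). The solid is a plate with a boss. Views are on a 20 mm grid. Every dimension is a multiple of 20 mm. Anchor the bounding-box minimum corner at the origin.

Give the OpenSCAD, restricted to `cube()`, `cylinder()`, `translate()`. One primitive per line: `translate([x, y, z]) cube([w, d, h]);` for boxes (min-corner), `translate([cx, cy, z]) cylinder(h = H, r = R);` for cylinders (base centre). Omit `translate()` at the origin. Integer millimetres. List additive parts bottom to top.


cube([220, 240, 40]);
translate([60, 80, 40]) cylinder(h = 180, r = 40);
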